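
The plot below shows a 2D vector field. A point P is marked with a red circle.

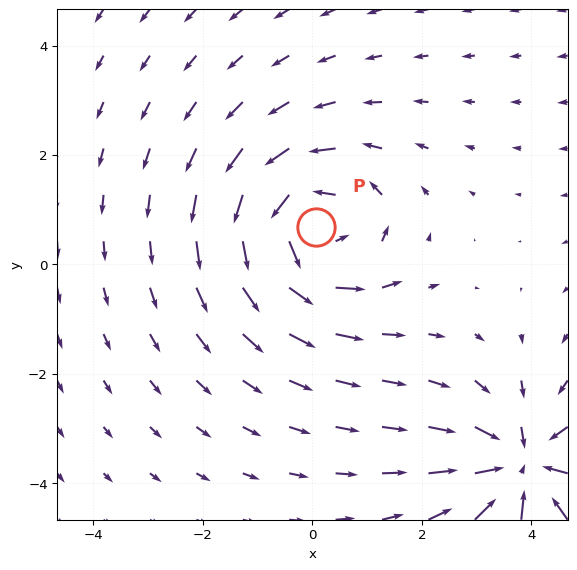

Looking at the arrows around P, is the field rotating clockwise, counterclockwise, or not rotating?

Near P at (0.1, 0.7) the arrows circulate counterclockwise. The curl (z-component) there is about +5; positive curl means counterclockwise rotation.

counterclockwise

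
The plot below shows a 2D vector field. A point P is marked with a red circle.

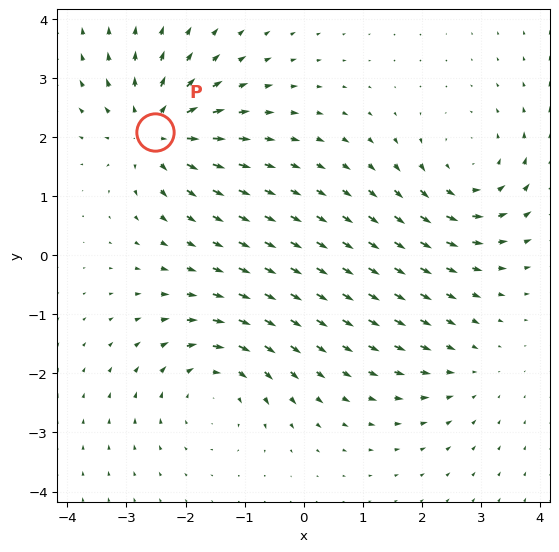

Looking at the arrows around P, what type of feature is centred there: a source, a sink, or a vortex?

At P (-2.5, 2.1) the arrows spread outward. Divergence about +6, curl ≈0 — positive divergence with near-zero curl is a source.

source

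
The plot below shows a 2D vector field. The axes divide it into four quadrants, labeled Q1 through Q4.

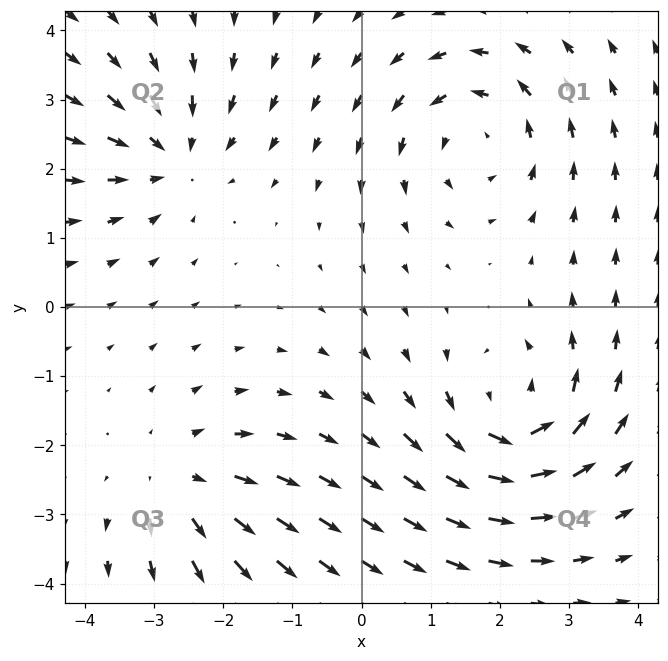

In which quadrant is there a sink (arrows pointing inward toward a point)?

Q2

The sink sits at approximately (-2.8, 2.2), which lies in quadrant Q2. The divergence there is about -3, negative as expected for a sink.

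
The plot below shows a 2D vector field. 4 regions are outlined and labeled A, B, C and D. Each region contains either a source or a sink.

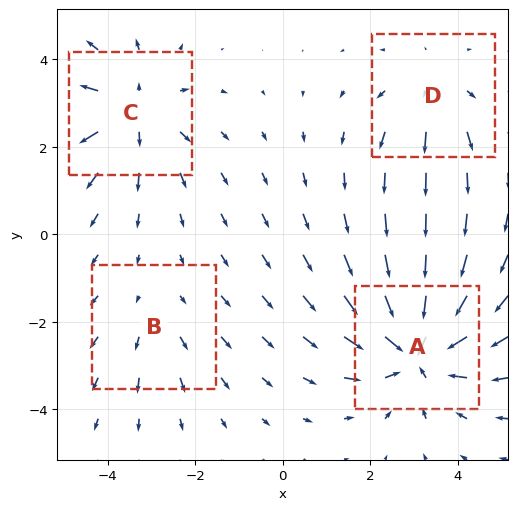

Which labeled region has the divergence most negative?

A

Divergence at each region's feature centre — A: about -6, B: about +2, C: about +4, D: about +3. Region A is most negative.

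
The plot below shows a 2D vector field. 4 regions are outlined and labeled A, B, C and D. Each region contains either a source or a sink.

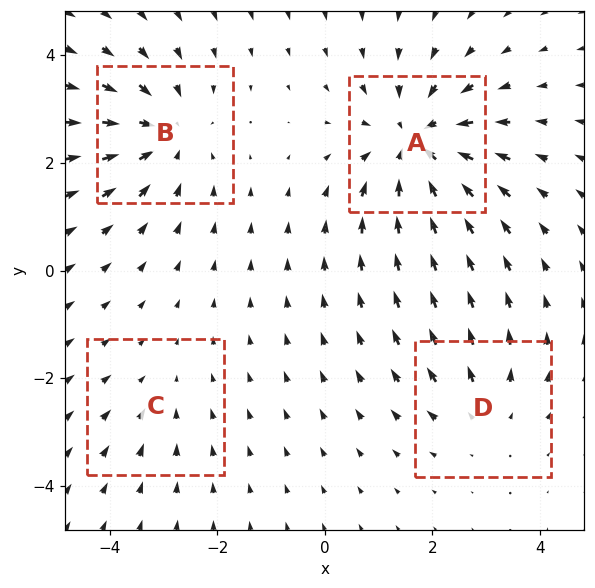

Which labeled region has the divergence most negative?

Divergence at each region's feature centre — A: about -6, B: about -4, C: about -2, D: about +3. Region A is most negative.

A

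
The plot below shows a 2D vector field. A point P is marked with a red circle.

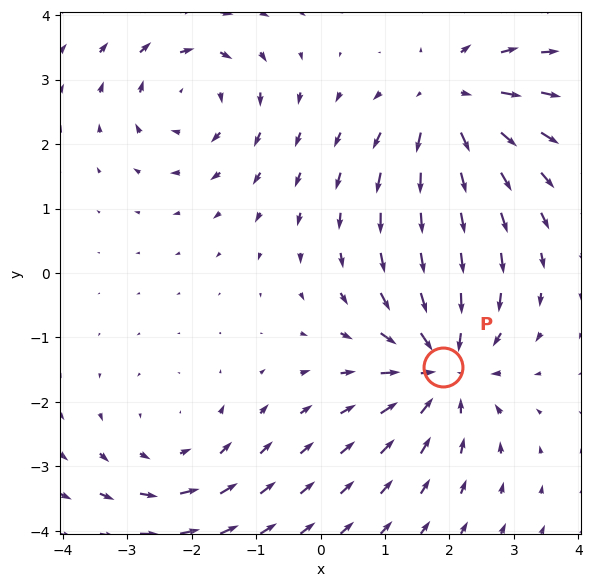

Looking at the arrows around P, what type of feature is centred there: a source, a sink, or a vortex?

At P (1.9, -1.5) the arrows converge inward. Divergence about -4, curl ≈0 — negative divergence with near-zero curl is a sink.

sink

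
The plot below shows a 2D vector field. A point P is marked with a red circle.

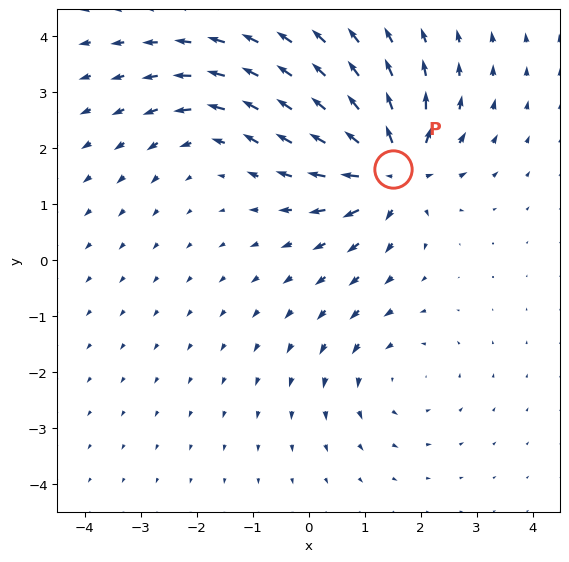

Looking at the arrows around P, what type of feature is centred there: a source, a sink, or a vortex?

At P (1.5, 1.6) the arrows spread outward. Divergence about +6, curl ≈0 — positive divergence with near-zero curl is a source.

source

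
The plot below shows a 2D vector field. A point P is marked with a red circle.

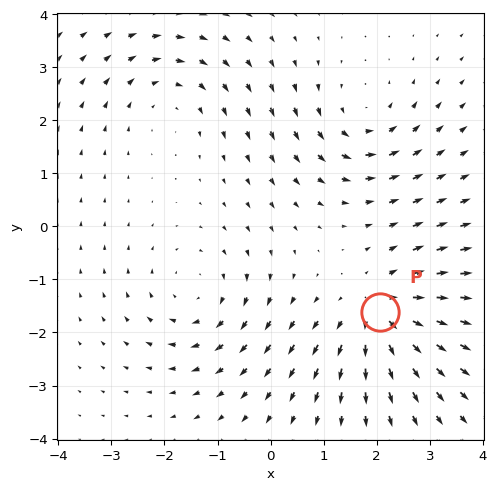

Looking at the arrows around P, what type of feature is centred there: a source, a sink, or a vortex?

At P (2.1, -1.6) the arrows spread outward. Divergence about +5, curl ≈0 — positive divergence with near-zero curl is a source.

source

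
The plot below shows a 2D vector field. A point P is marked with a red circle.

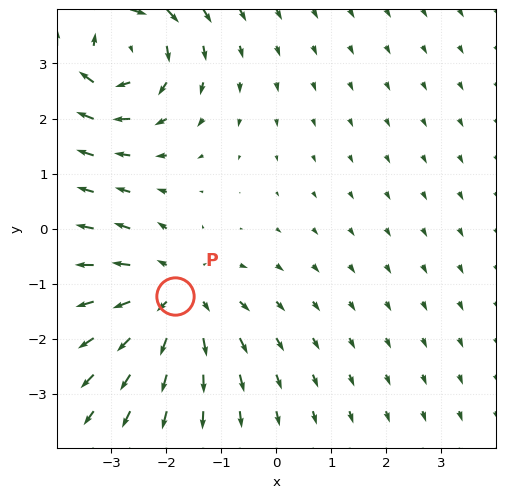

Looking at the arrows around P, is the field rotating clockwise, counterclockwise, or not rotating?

not rotating

Near P at (-1.8, -1.2) the arrows show no circulation. The curl there is ≈0.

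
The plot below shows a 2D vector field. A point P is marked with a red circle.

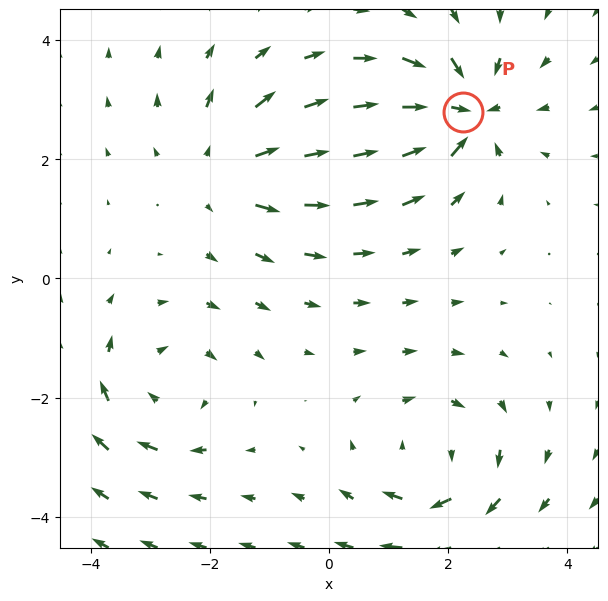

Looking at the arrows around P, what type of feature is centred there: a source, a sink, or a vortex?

sink

At P (2.3, 2.8) the arrows converge inward. Divergence about -6, curl ≈0 — negative divergence with near-zero curl is a sink.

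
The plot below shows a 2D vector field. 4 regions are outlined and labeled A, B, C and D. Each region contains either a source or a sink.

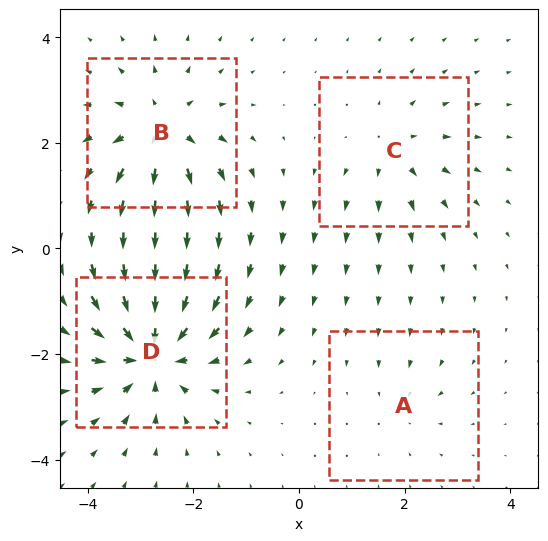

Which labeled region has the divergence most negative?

Divergence at each region's feature centre — A: about -2, B: about +6, C: about +4, D: about -8. Region D is most negative.

D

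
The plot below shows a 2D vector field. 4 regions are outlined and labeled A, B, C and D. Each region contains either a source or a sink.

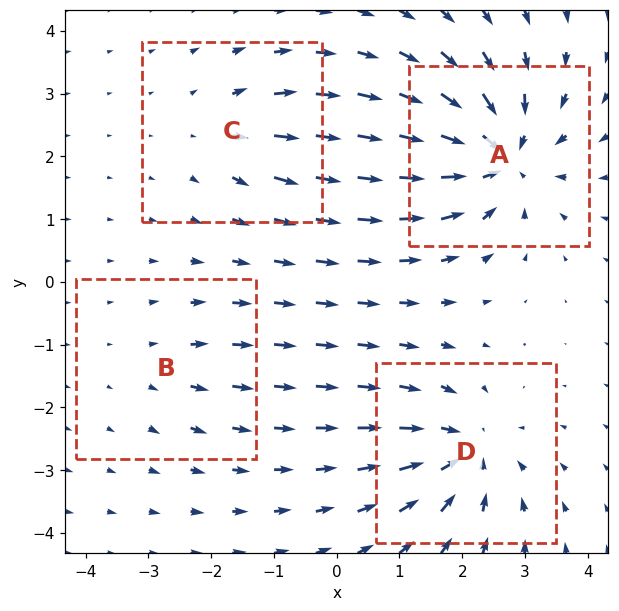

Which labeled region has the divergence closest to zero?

B

Divergence at each region's feature centre — A: about -7, B: about +2, C: about +3, D: about -6. Region B is closest to zero.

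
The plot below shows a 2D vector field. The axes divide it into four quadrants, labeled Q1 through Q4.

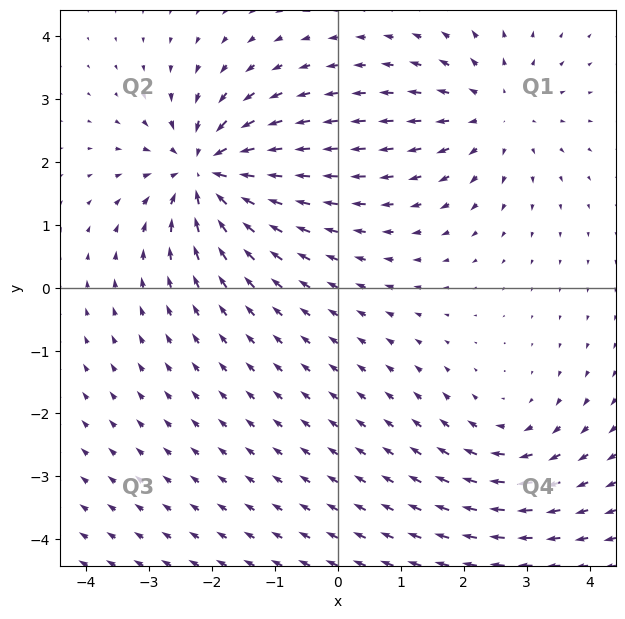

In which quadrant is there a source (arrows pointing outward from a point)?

Q1

The source sits at approximately (2.5, 2.8), which lies in quadrant Q1. The divergence there is about +3, positive as expected for a source.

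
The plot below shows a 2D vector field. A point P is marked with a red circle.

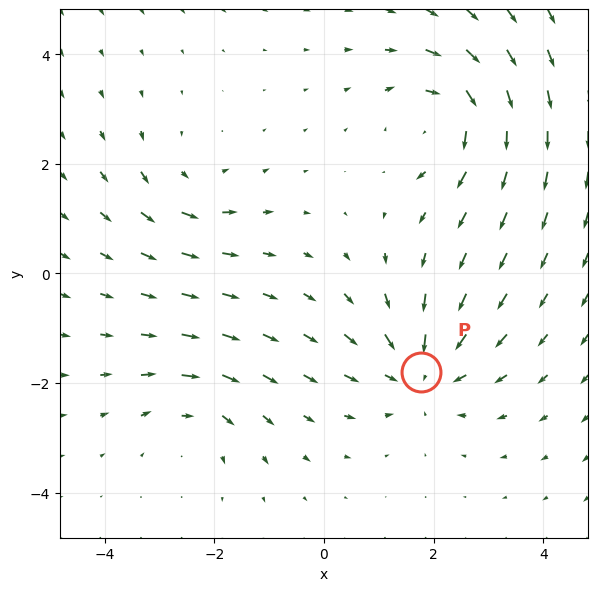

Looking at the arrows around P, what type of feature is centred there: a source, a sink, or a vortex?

At P (1.8, -1.8) the arrows converge inward. Divergence about -4, curl ≈0 — negative divergence with near-zero curl is a sink.

sink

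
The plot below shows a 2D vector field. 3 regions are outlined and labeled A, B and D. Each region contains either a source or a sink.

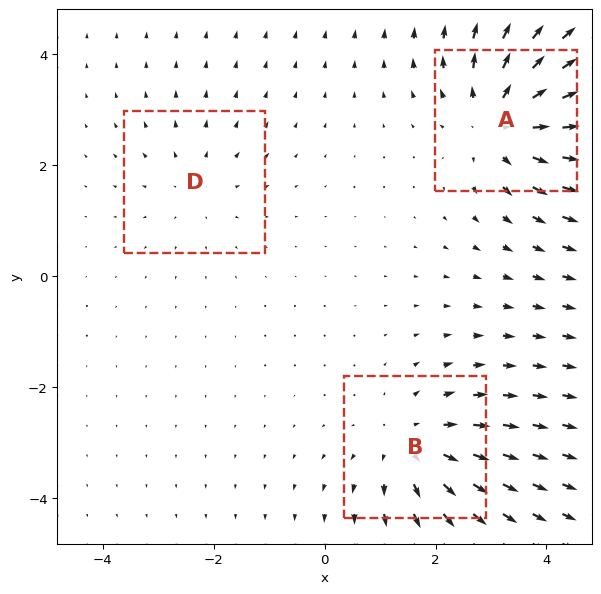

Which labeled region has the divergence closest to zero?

Divergence at each region's feature centre — A: about +4, B: about +3, D: about +2. Region D is closest to zero.

D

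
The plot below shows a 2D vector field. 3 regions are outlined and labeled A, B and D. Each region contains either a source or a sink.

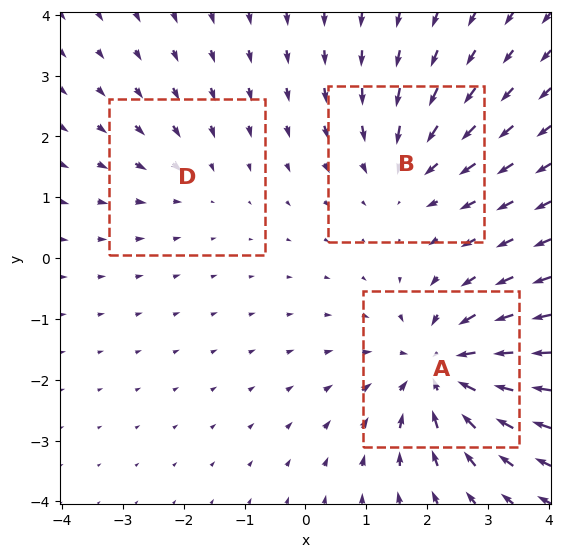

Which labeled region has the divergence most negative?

A

Divergence at each region's feature centre — A: about -5, B: about -3, D: about -2. Region A is most negative.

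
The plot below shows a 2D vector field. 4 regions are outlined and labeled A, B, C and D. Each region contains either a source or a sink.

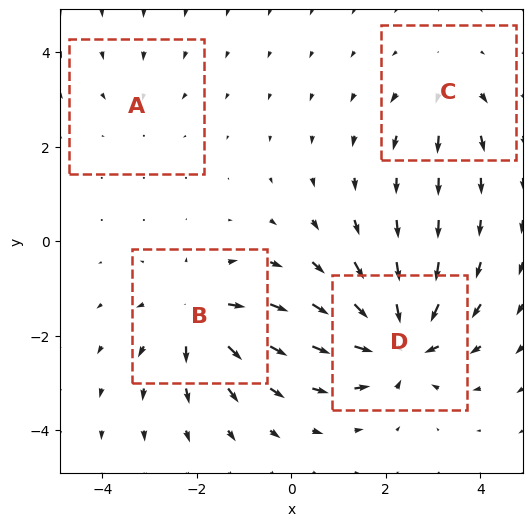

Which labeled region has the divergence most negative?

D

Divergence at each region's feature centre — A: about -2, B: about +6, C: about +4, D: about -8. Region D is most negative.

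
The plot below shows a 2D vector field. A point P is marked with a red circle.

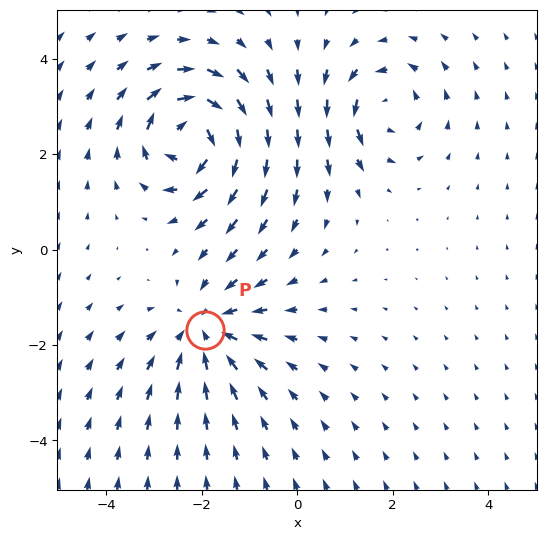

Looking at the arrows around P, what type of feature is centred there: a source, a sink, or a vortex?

sink

At P (-1.9, -1.7) the arrows converge inward. Divergence about -3, curl ≈0 — negative divergence with near-zero curl is a sink.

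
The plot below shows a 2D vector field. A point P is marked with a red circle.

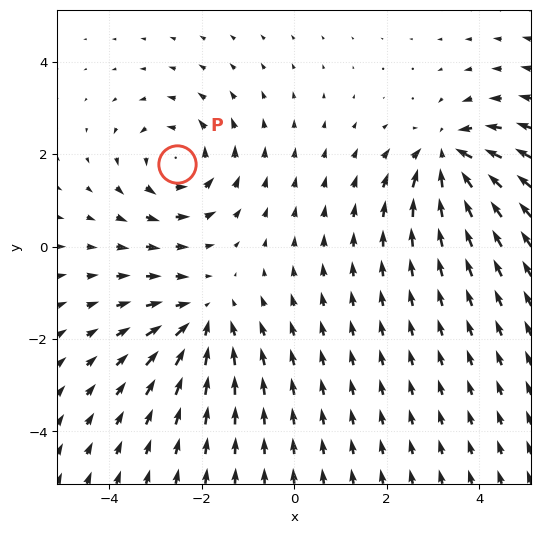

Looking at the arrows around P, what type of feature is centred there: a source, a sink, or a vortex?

vortex

At P (-2.5, 1.8) the arrows circulate counterclockwise. Divergence ≈0, curl about +4 — near-zero divergence with nonzero curl is a vortex.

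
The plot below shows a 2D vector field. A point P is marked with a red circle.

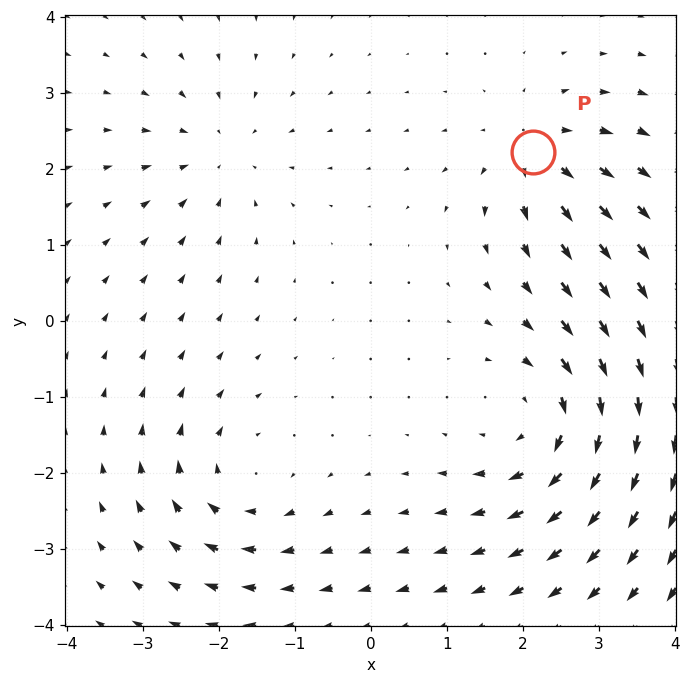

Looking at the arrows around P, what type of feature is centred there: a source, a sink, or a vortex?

At P (2.1, 2.2) the arrows spread outward. Divergence about +4, curl ≈0 — positive divergence with near-zero curl is a source.

source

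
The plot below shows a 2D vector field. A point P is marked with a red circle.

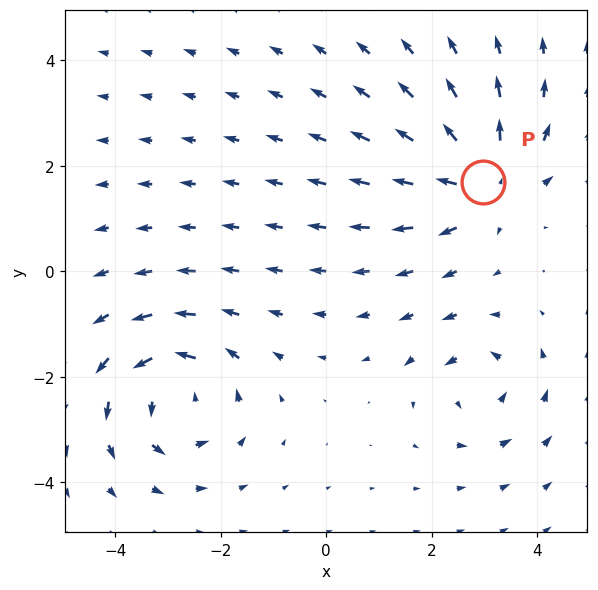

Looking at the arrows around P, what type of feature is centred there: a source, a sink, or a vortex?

source

At P (3.0, 1.7) the arrows spread outward. Divergence about +5, curl ≈0 — positive divergence with near-zero curl is a source.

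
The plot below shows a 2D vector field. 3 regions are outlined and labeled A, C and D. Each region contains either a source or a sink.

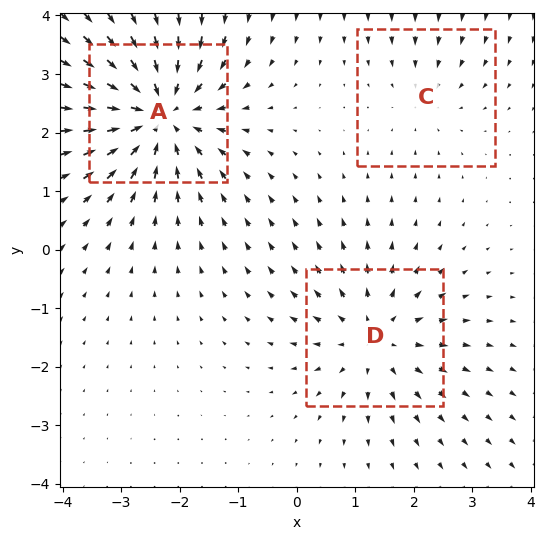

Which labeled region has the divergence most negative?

A

Divergence at each region's feature centre — A: about -5, C: about -2, D: about +3. Region A is most negative.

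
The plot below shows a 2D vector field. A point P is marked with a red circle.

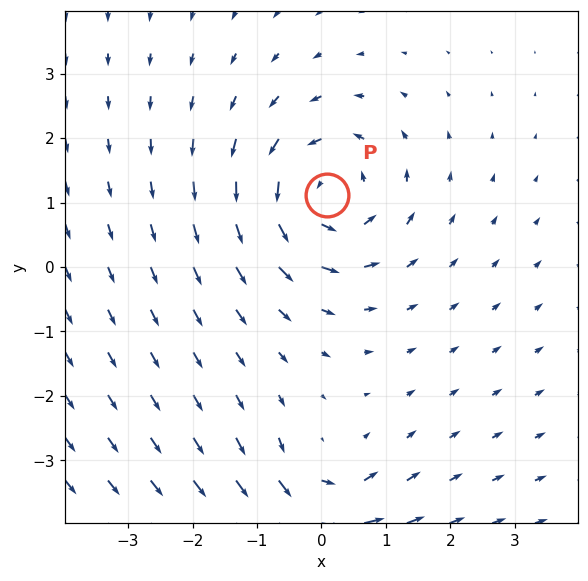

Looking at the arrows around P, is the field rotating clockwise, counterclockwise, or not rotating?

Near P at (0.1, 1.1) the arrows circulate counterclockwise. The curl (z-component) there is about +4; positive curl means counterclockwise rotation.

counterclockwise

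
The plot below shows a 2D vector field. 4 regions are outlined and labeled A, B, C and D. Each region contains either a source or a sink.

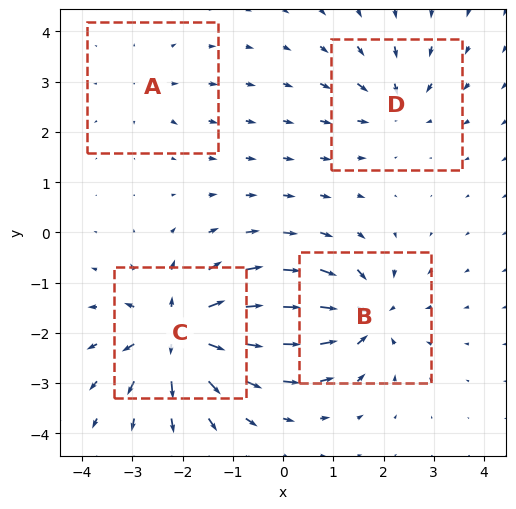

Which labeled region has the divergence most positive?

C

Divergence at each region's feature centre — A: about +3, B: about -6, C: about +8, D: about -4. Region C is most positive.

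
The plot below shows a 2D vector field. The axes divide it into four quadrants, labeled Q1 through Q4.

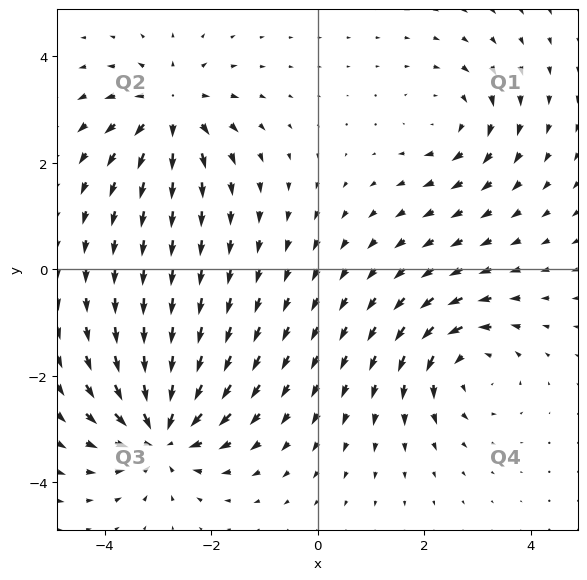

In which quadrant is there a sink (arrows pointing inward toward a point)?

The sink sits at approximately (-2.9, -3.1), which lies in quadrant Q3. The divergence there is about -5, negative as expected for a sink.

Q3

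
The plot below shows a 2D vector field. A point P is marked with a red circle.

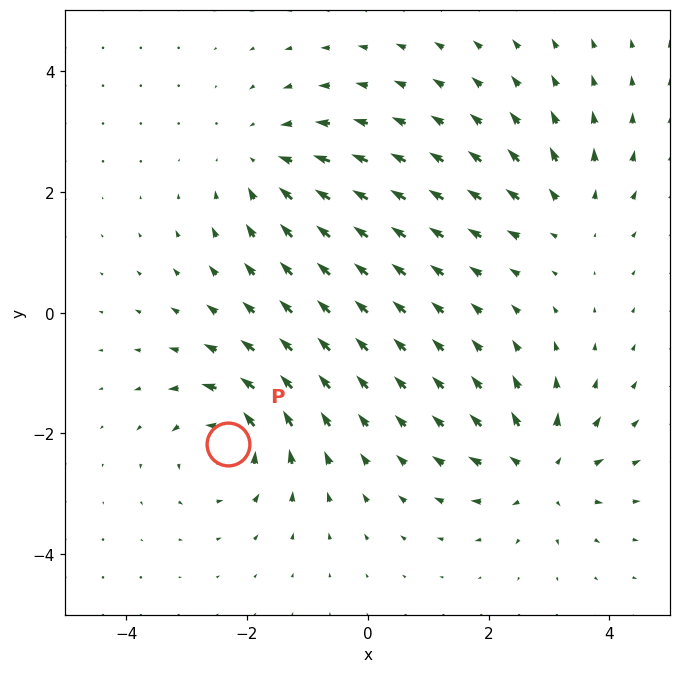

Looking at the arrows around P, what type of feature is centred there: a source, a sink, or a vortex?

At P (-2.3, -2.2) the arrows circulate counterclockwise. Divergence ≈0, curl about +6 — near-zero divergence with nonzero curl is a vortex.

vortex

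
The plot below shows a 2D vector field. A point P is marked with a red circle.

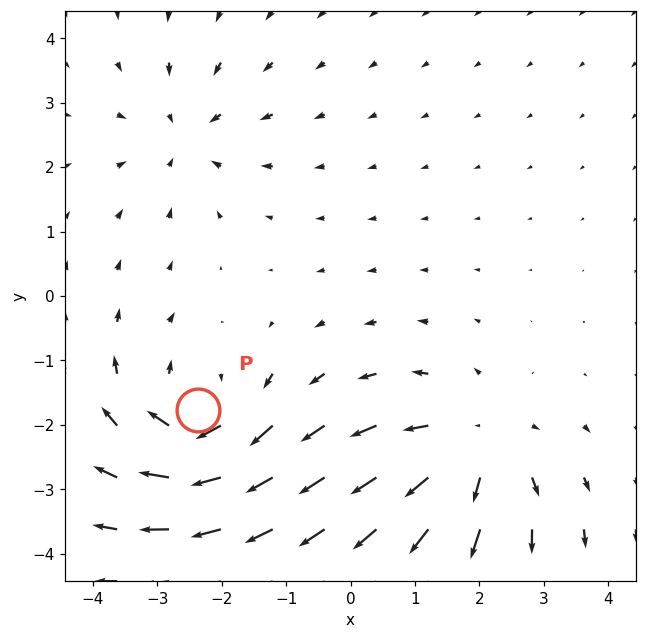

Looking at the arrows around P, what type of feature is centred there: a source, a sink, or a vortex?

vortex

At P (-2.4, -1.8) the arrows circulate clockwise. Divergence ≈0, curl about -5 — near-zero divergence with nonzero curl is a vortex.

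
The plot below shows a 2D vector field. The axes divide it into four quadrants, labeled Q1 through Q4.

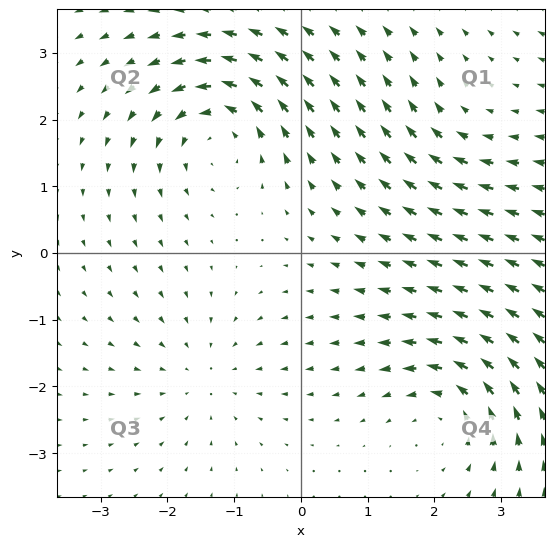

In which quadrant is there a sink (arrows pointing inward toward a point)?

The sink sits at approximately (-1.4, -1.8), which lies in quadrant Q3. The divergence there is about -3, negative as expected for a sink.

Q3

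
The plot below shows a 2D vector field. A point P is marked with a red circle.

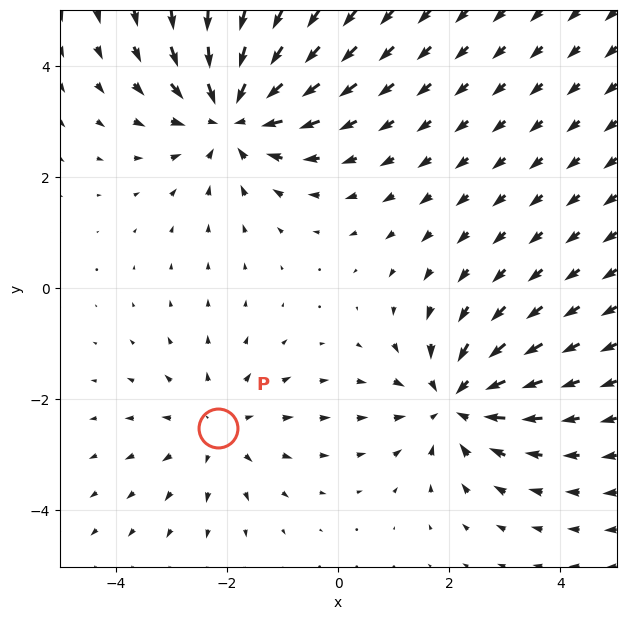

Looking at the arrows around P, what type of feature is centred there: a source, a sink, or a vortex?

At P (-2.2, -2.5) the arrows spread outward. Divergence about +2, curl ≈0 — positive divergence with near-zero curl is a source.

source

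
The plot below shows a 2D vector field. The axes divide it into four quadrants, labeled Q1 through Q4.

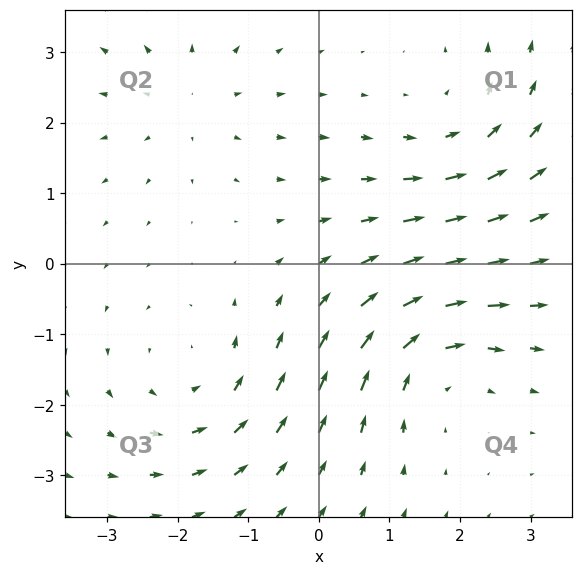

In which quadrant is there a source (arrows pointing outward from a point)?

Q2

The source sits at approximately (-1.9, 2.4), which lies in quadrant Q2. The divergence there is about +2, positive as expected for a source.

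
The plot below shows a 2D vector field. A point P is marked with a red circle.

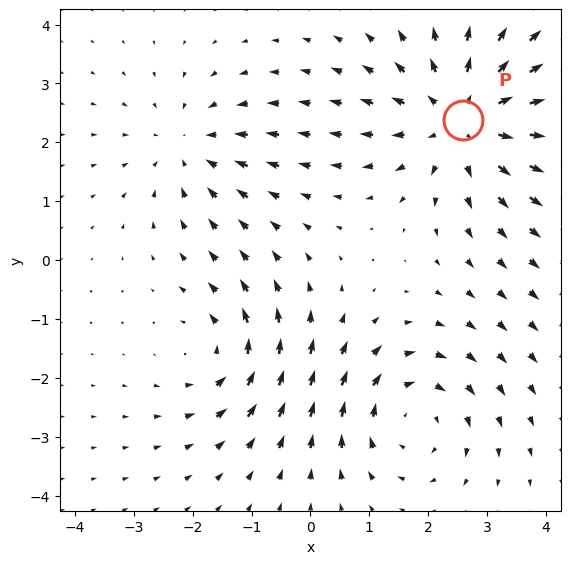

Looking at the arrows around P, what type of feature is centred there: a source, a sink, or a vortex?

source

At P (2.6, 2.4) the arrows spread outward. Divergence about +4, curl ≈0 — positive divergence with near-zero curl is a source.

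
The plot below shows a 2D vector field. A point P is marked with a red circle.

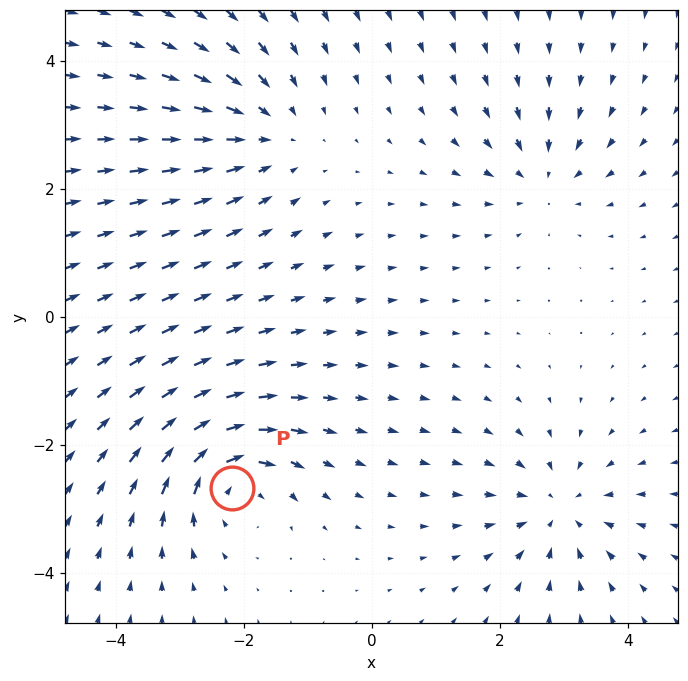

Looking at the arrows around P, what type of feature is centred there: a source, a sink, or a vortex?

vortex

At P (-2.2, -2.7) the arrows circulate clockwise. Divergence ≈0, curl about -7 — near-zero divergence with nonzero curl is a vortex.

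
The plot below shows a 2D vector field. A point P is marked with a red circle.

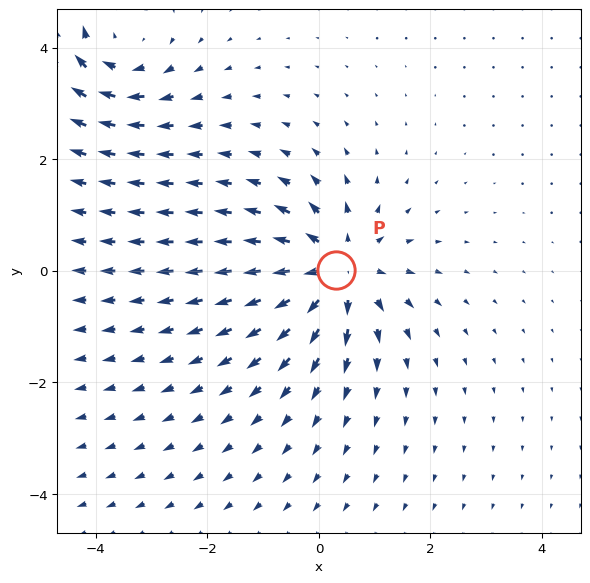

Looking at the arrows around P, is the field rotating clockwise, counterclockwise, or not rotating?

not rotating

Near P at (0.3, 0.0) the arrows show no circulation. The curl there is ≈0.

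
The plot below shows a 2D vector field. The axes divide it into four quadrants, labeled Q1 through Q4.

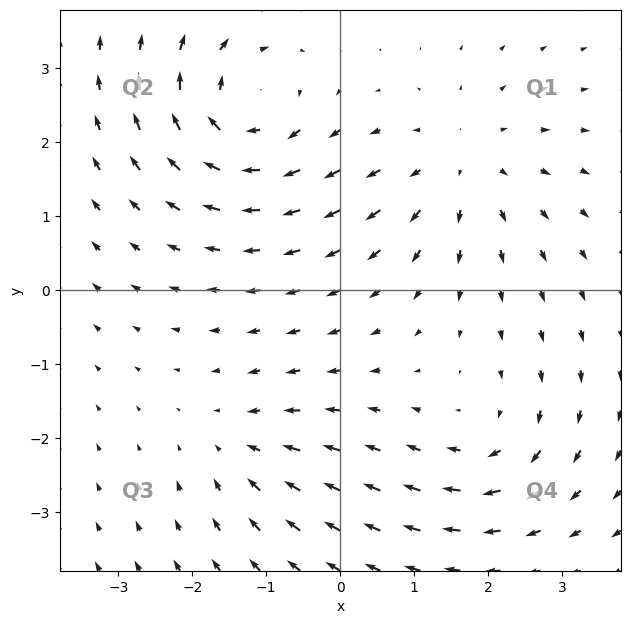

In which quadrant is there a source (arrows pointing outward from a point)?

Q1

The source sits at approximately (1.7, 1.7), which lies in quadrant Q1. The divergence there is about +4, positive as expected for a source.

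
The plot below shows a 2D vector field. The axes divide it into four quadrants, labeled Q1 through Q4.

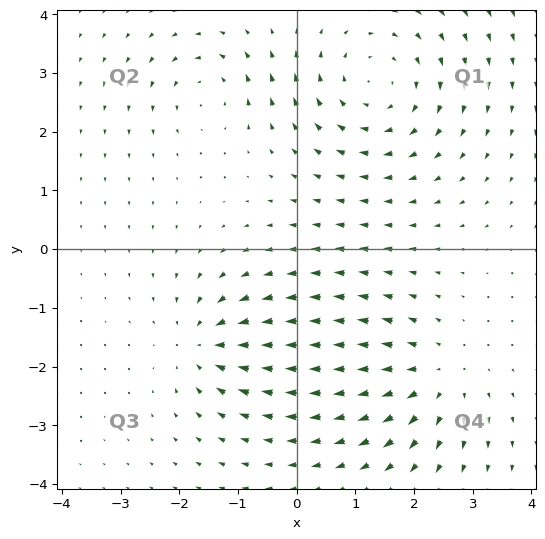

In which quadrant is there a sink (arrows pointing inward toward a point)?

Q3

The sink sits at approximately (-1.6, -1.6), which lies in quadrant Q3. The divergence there is about -4, negative as expected for a sink.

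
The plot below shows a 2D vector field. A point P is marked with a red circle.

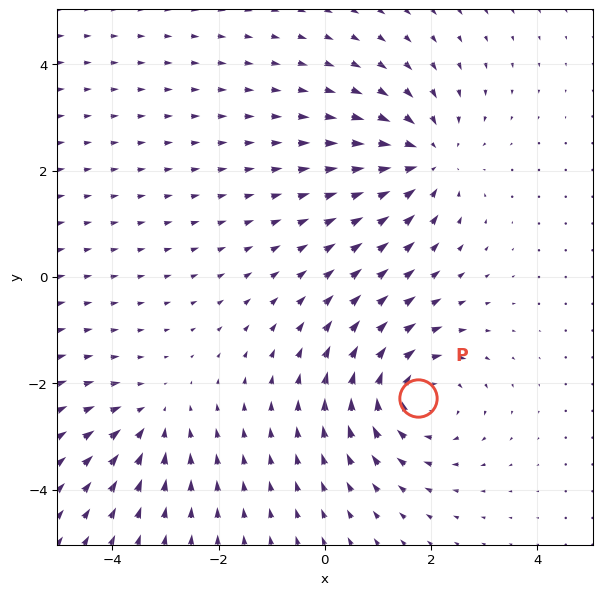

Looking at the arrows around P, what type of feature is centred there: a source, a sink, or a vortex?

At P (1.8, -2.3) the arrows circulate clockwise. Divergence ≈0, curl about -5 — near-zero divergence with nonzero curl is a vortex.

vortex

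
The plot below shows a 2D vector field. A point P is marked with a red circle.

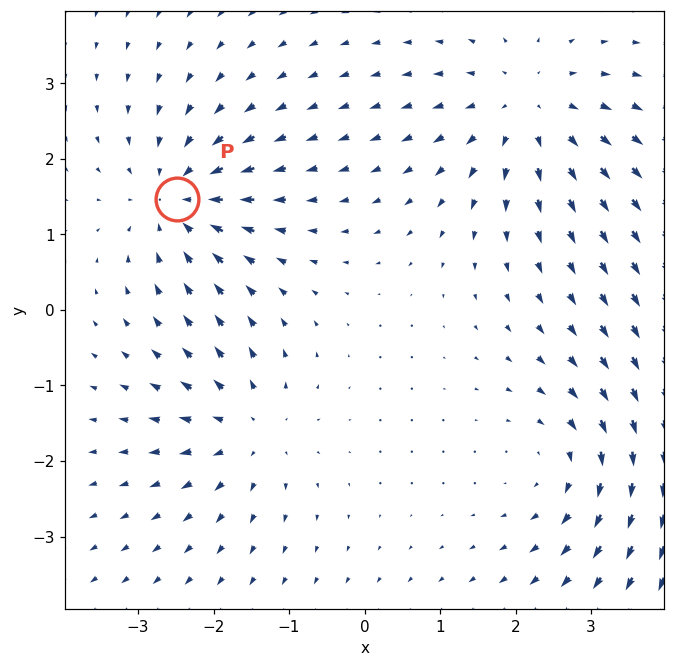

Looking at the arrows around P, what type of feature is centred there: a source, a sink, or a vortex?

sink

At P (-2.5, 1.5) the arrows converge inward. Divergence about -5, curl ≈0 — negative divergence with near-zero curl is a sink.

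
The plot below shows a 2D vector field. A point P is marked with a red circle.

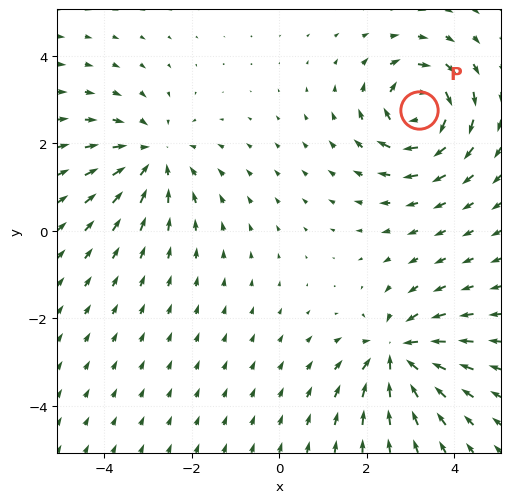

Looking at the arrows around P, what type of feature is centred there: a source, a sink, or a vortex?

vortex

At P (3.2, 2.7) the arrows circulate clockwise. Divergence ≈0, curl about -5 — near-zero divergence with nonzero curl is a vortex.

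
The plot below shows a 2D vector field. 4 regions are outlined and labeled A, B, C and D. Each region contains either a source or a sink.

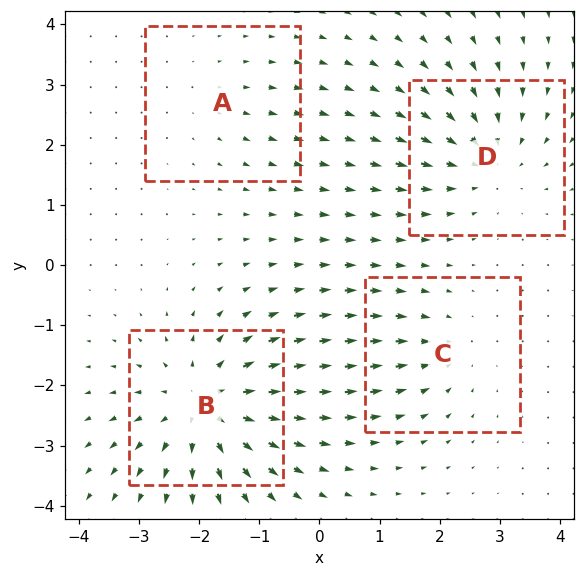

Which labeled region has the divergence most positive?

B

Divergence at each region's feature centre — A: about +2, B: about +6, C: about -3, D: about -5. Region B is most positive.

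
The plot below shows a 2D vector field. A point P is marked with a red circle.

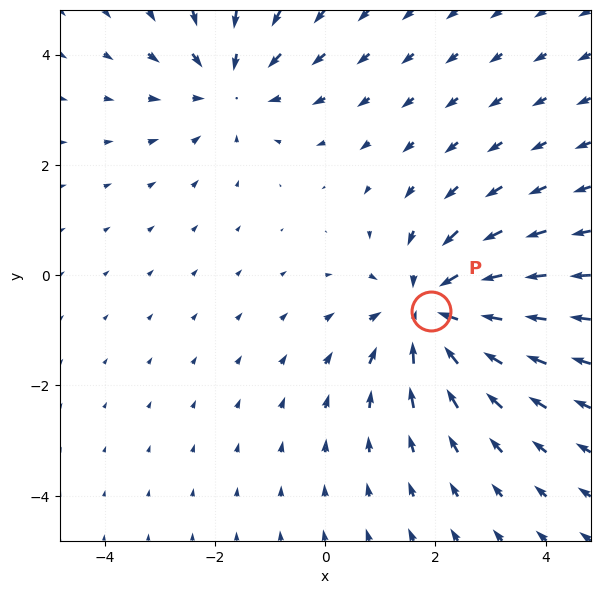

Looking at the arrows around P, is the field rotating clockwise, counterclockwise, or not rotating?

Near P at (1.9, -0.6) the arrows show no circulation. The curl there is ≈0.

not rotating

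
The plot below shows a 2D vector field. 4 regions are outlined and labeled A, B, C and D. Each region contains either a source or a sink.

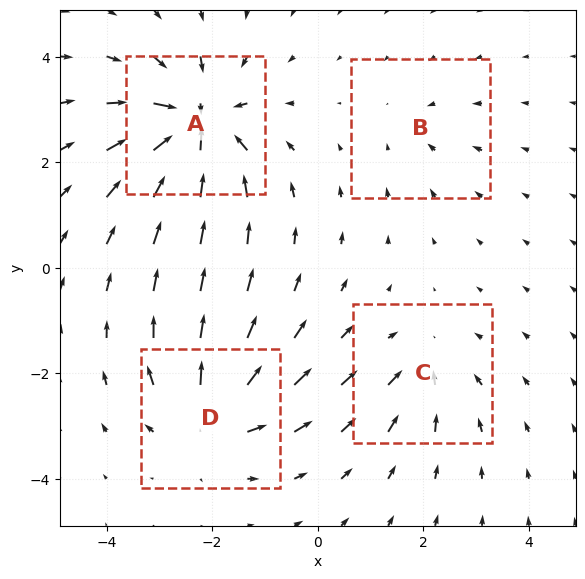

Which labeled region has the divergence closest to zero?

Divergence at each region's feature centre — A: about -8, B: about -2, C: about -4, D: about +5. Region B is closest to zero.

B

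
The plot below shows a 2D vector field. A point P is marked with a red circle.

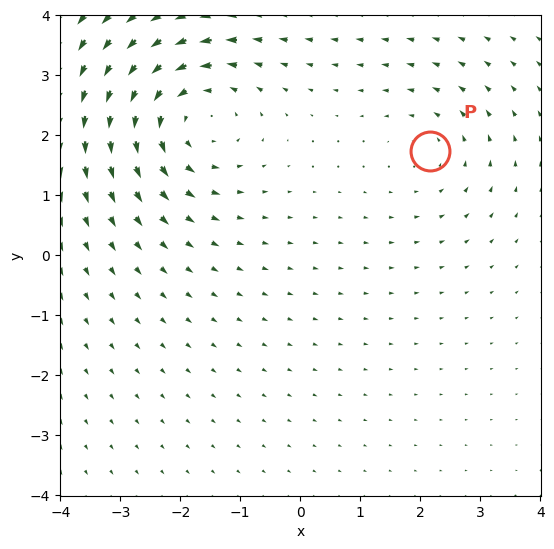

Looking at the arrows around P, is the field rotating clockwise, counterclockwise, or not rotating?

Near P at (2.2, 1.7) the arrows circulate counterclockwise. The curl (z-component) there is about +2; positive curl means counterclockwise rotation.

counterclockwise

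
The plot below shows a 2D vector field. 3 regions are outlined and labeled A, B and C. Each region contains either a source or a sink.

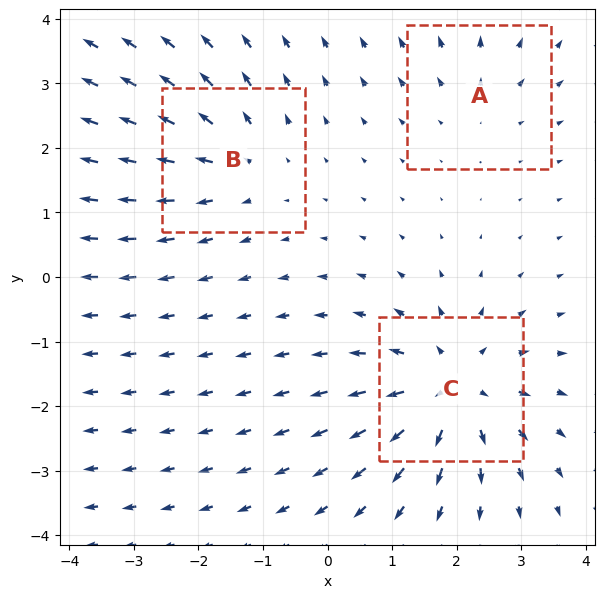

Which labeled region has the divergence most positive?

Divergence at each region's feature centre — A: about +2, B: about +3, C: about +5. Region C is most positive.

C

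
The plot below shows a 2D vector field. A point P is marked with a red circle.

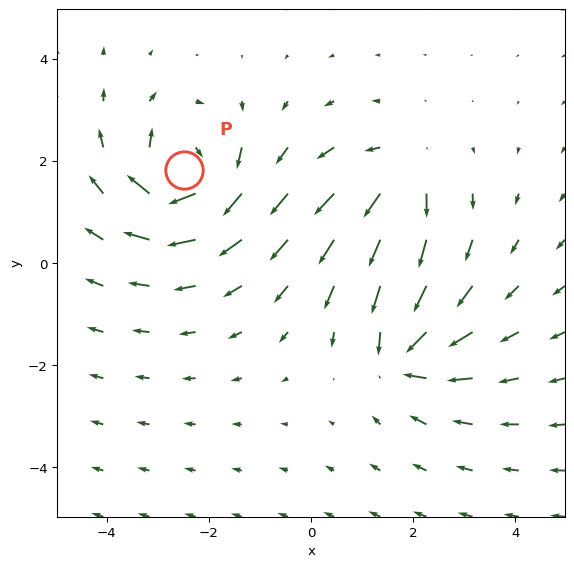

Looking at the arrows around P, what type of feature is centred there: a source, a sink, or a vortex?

At P (-2.5, 1.8) the arrows circulate clockwise. Divergence ≈0, curl about -5 — near-zero divergence with nonzero curl is a vortex.

vortex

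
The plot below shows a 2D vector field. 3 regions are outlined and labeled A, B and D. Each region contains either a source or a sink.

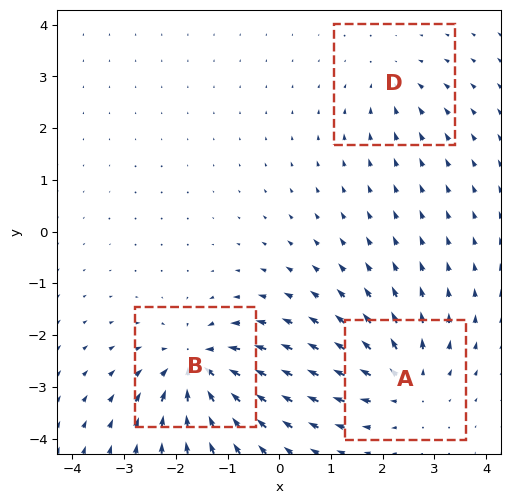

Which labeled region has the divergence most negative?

Divergence at each region's feature centre — A: about +4, B: about -5, D: about -2. Region B is most negative.

B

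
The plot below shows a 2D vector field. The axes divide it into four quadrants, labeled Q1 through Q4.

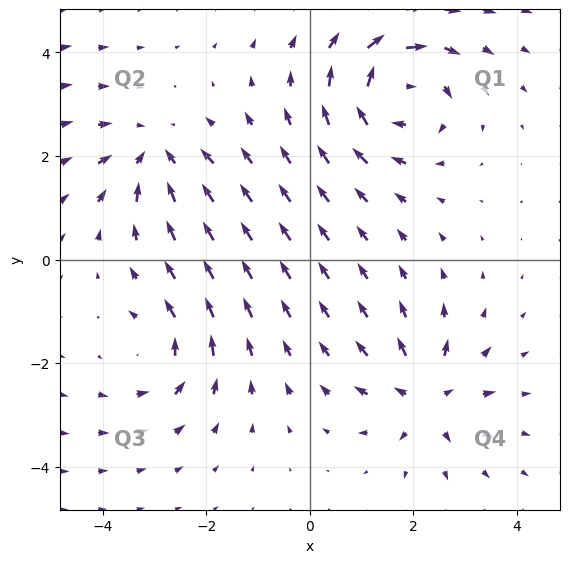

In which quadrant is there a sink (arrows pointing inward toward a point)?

Q2

The sink sits at approximately (-3.0, 2.0), which lies in quadrant Q2. The divergence there is about -4, negative as expected for a sink.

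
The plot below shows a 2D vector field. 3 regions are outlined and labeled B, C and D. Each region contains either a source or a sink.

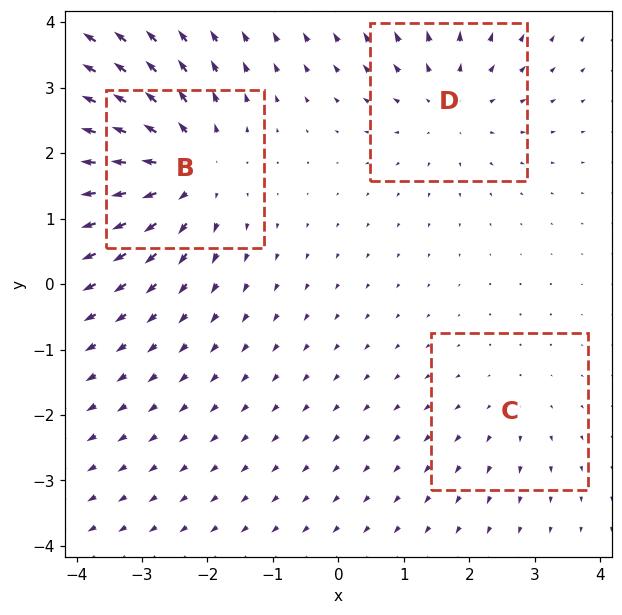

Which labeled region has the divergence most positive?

B

Divergence at each region's feature centre — B: about +5, C: about +2, D: about +3. Region B is most positive.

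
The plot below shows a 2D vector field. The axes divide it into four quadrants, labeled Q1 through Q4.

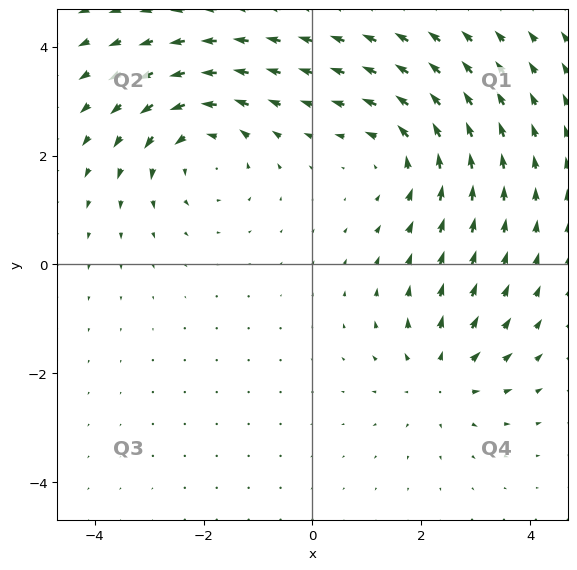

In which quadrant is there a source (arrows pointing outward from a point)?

Q4

The source sits at approximately (2.3, -2.1), which lies in quadrant Q4. The divergence there is about +3, positive as expected for a source.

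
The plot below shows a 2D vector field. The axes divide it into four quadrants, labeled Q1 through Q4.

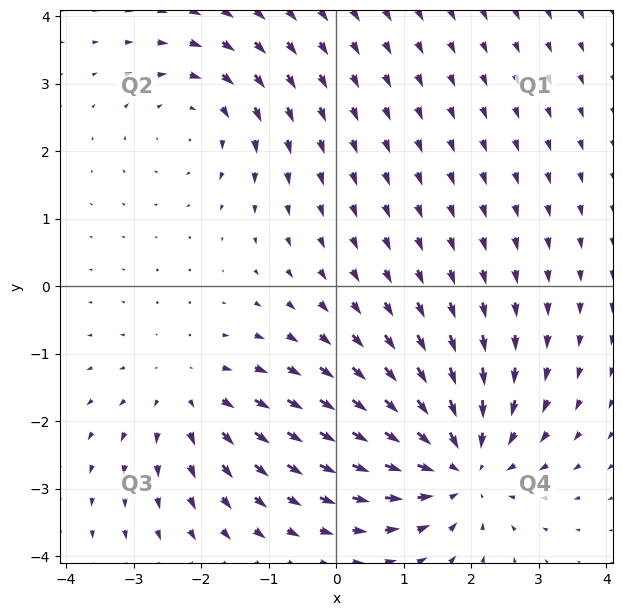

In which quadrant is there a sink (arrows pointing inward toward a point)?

Q4

The sink sits at approximately (1.8, -2.7), which lies in quadrant Q4. The divergence there is about -5, negative as expected for a sink.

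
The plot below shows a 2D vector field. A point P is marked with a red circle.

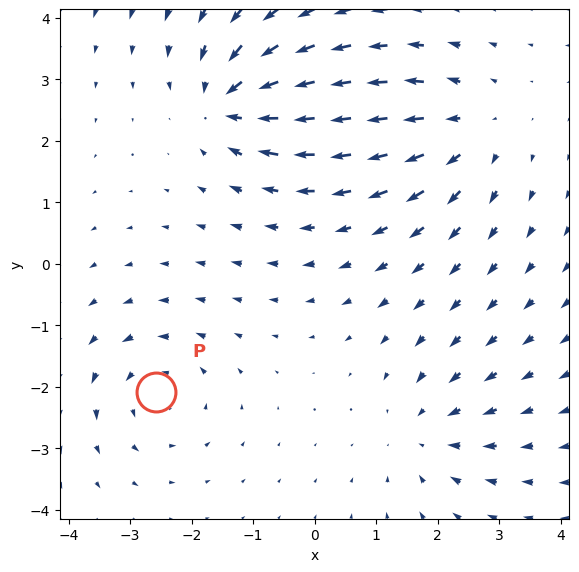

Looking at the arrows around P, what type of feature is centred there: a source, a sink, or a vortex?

vortex

At P (-2.6, -2.1) the arrows circulate counterclockwise. Divergence ≈0, curl about +4 — near-zero divergence with nonzero curl is a vortex.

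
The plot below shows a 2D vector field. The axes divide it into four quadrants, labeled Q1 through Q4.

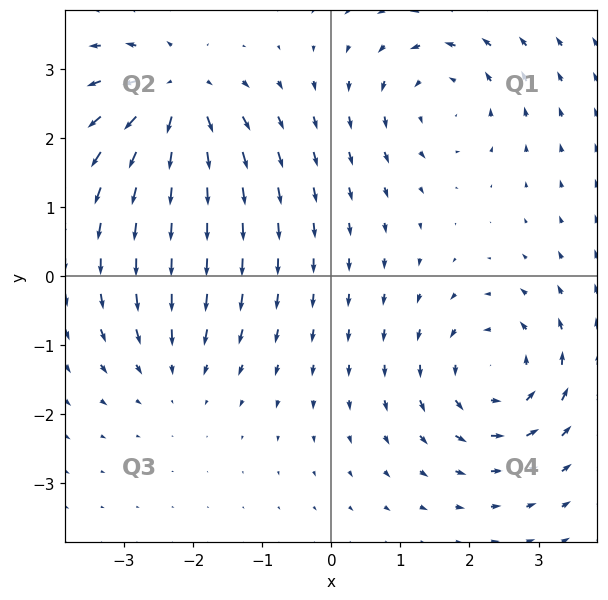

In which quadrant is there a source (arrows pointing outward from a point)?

The source sits at approximately (-2.2, 2.6), which lies in quadrant Q2. The divergence there is about +7, positive as expected for a source.

Q2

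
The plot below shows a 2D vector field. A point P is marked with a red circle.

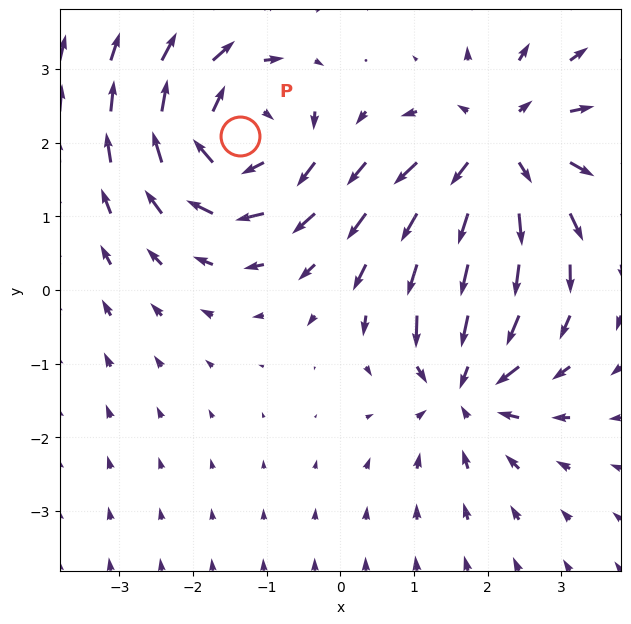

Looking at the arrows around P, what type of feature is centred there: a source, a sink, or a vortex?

At P (-1.4, 2.1) the arrows circulate clockwise. Divergence ≈0, curl about -4 — near-zero divergence with nonzero curl is a vortex.

vortex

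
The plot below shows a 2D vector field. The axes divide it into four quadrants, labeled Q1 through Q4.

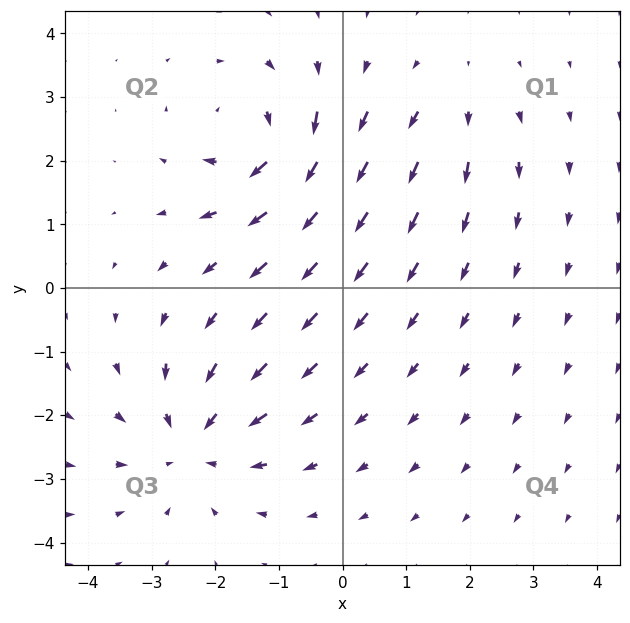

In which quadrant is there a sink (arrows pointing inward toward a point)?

Q3

The sink sits at approximately (-2.3, -2.4), which lies in quadrant Q3. The divergence there is about -4, negative as expected for a sink.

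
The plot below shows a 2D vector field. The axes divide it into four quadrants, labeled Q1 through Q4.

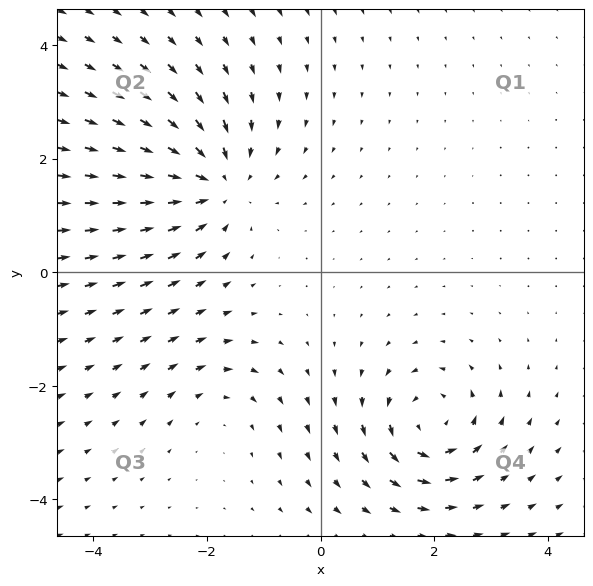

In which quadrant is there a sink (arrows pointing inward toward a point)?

Q2

The sink sits at approximately (-1.9, 1.6), which lies in quadrant Q2. The divergence there is about -4, negative as expected for a sink.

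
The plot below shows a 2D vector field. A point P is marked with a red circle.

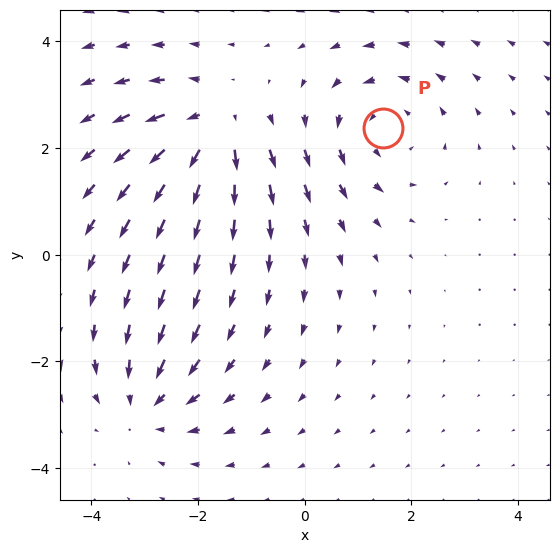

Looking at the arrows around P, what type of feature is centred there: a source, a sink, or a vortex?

At P (1.5, 2.4) the arrows circulate counterclockwise. Divergence ≈0, curl about +4 — near-zero divergence with nonzero curl is a vortex.

vortex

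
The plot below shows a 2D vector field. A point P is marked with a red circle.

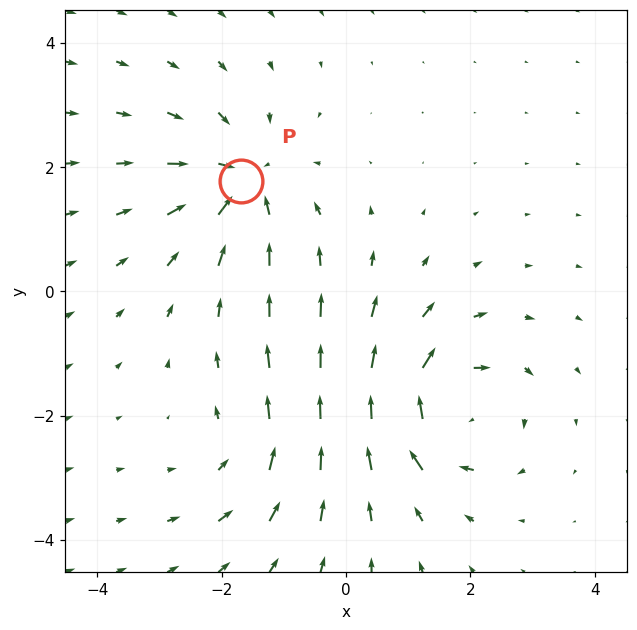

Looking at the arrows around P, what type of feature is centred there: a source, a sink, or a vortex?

sink

At P (-1.7, 1.8) the arrows converge inward. Divergence about -5, curl ≈0 — negative divergence with near-zero curl is a sink.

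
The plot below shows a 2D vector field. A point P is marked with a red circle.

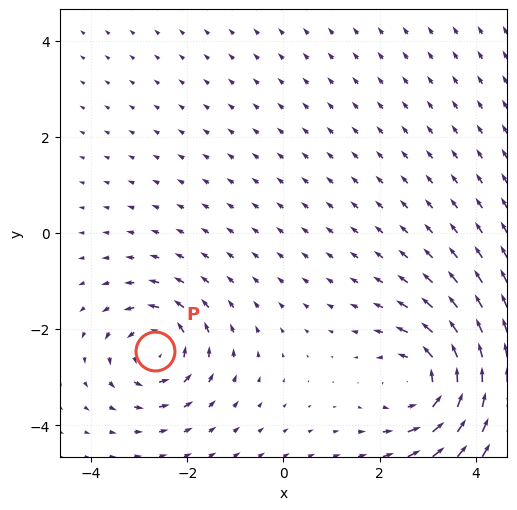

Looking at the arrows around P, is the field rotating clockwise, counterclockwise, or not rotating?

counterclockwise

Near P at (-2.7, -2.4) the arrows circulate counterclockwise. The curl (z-component) there is about +4; positive curl means counterclockwise rotation.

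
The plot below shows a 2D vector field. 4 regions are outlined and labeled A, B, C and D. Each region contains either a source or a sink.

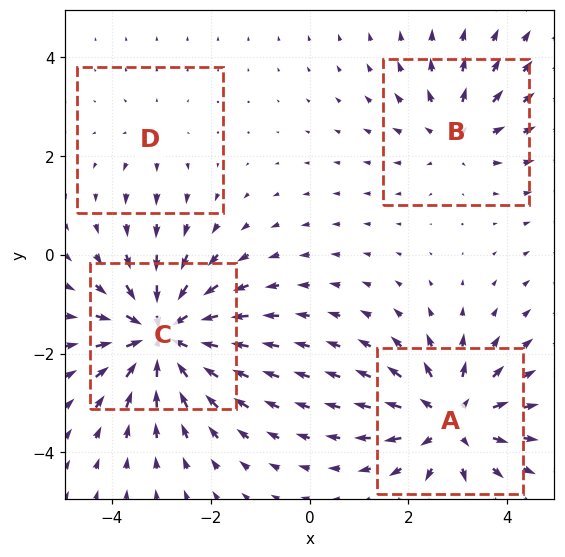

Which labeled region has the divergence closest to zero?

Divergence at each region's feature centre — A: about +6, B: about +4, C: about -7, D: about +2. Region D is closest to zero.

D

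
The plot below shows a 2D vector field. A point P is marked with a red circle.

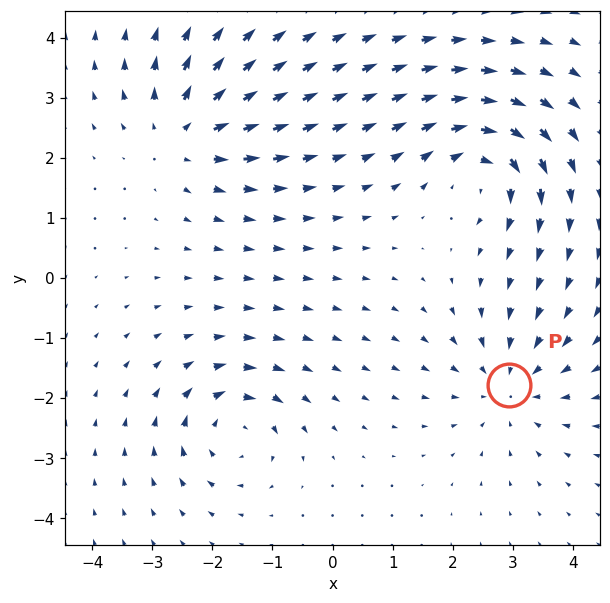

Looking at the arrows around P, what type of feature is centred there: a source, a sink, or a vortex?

sink

At P (2.9, -1.8) the arrows converge inward. Divergence about -4, curl ≈0 — negative divergence with near-zero curl is a sink.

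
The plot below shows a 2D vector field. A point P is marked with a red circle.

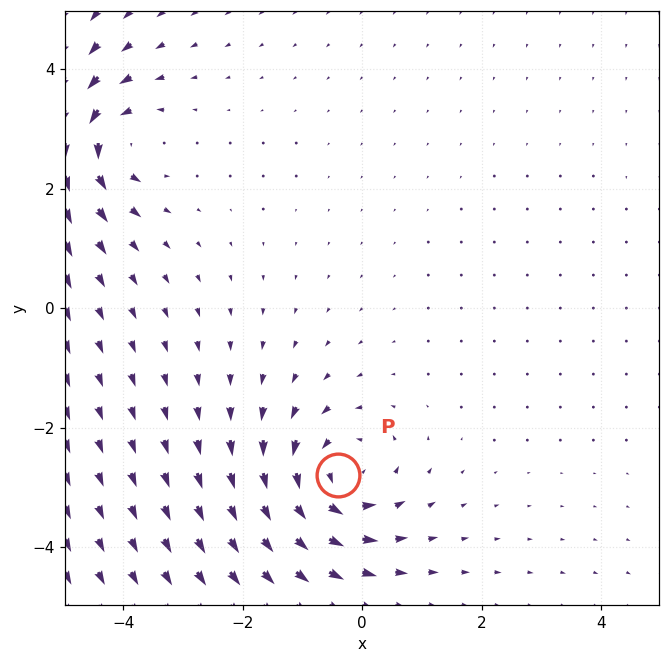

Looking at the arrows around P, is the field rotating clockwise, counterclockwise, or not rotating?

Near P at (-0.4, -2.8) the arrows circulate counterclockwise. The curl (z-component) there is about +5; positive curl means counterclockwise rotation.

counterclockwise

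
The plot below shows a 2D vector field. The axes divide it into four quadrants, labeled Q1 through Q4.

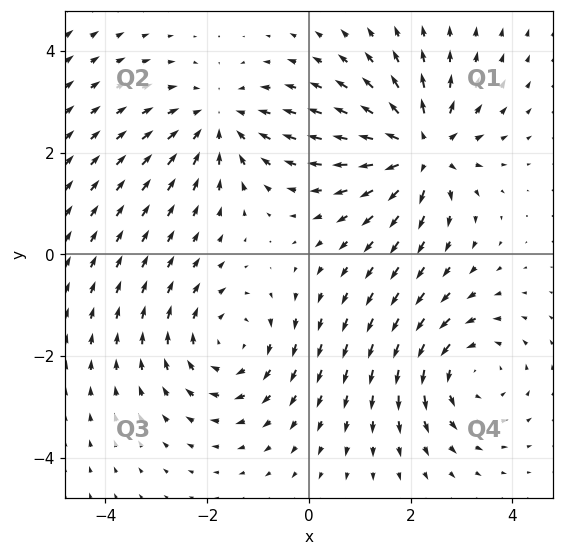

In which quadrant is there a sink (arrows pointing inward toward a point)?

The sink sits at approximately (-1.8, 2.6), which lies in quadrant Q2. The divergence there is about -3, negative as expected for a sink.

Q2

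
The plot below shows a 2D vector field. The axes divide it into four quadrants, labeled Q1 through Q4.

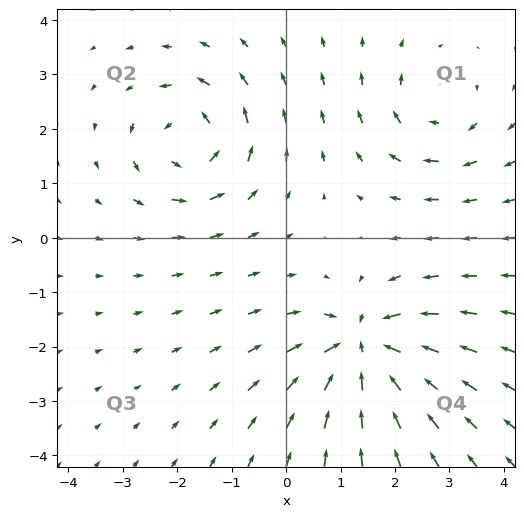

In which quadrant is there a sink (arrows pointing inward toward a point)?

The sink sits at approximately (1.4, -2.0), which lies in quadrant Q4. The divergence there is about -7, negative as expected for a sink.

Q4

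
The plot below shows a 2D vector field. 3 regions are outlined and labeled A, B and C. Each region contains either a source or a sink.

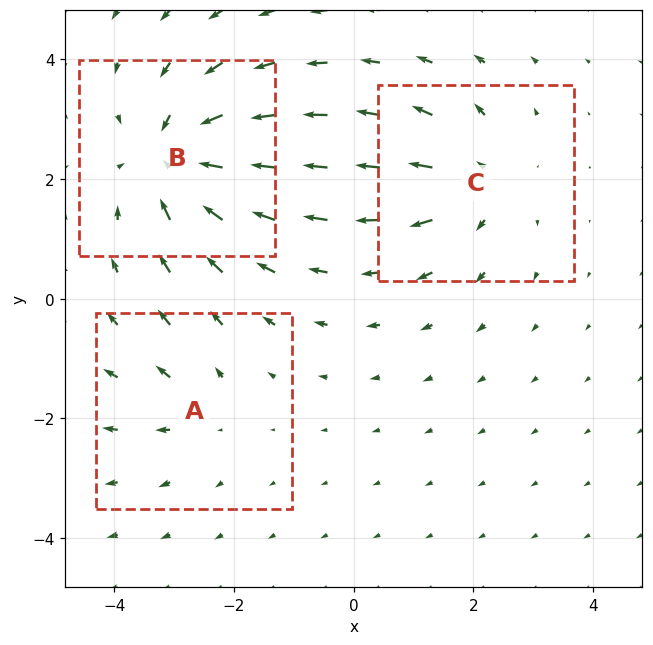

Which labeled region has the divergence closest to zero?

Divergence at each region's feature centre — A: about +2, B: about -5, C: about +3. Region A is closest to zero.

A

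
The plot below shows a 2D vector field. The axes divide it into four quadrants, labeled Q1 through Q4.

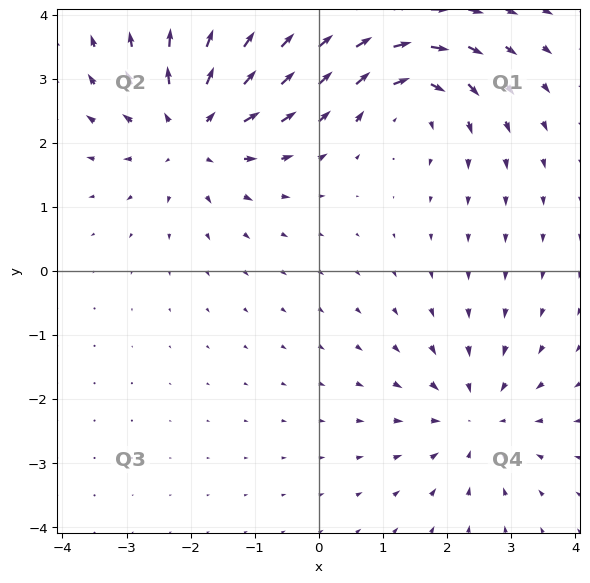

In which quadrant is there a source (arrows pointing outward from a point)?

Q2

The source sits at approximately (-2.0, 2.2), which lies in quadrant Q2. The divergence there is about +4, positive as expected for a source.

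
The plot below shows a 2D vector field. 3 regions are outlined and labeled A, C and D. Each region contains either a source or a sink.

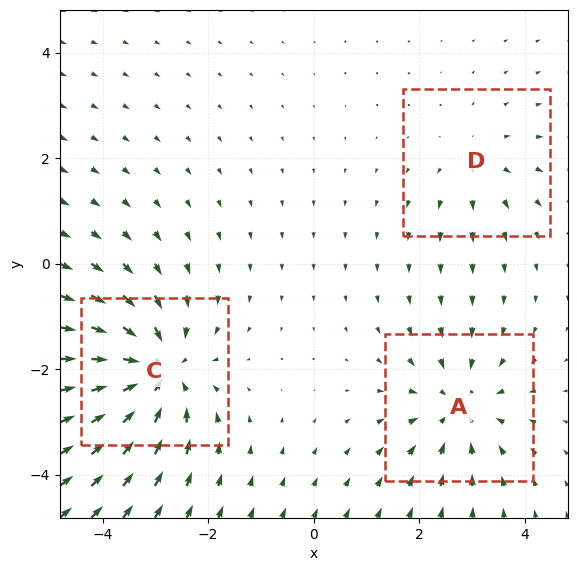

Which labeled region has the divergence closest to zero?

Divergence at each region's feature centre — A: about -3, C: about -5, D: about +2. Region D is closest to zero.

D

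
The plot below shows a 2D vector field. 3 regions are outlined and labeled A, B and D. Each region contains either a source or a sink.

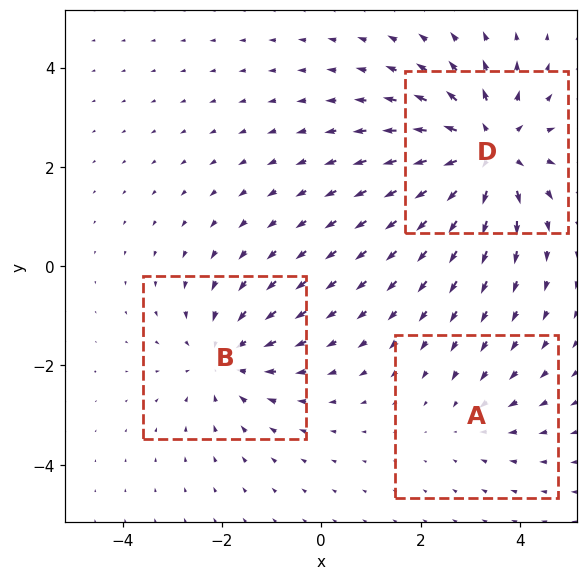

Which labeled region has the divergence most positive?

Divergence at each region's feature centre — A: about -2, B: about -3, D: about +5. Region D is most positive.

D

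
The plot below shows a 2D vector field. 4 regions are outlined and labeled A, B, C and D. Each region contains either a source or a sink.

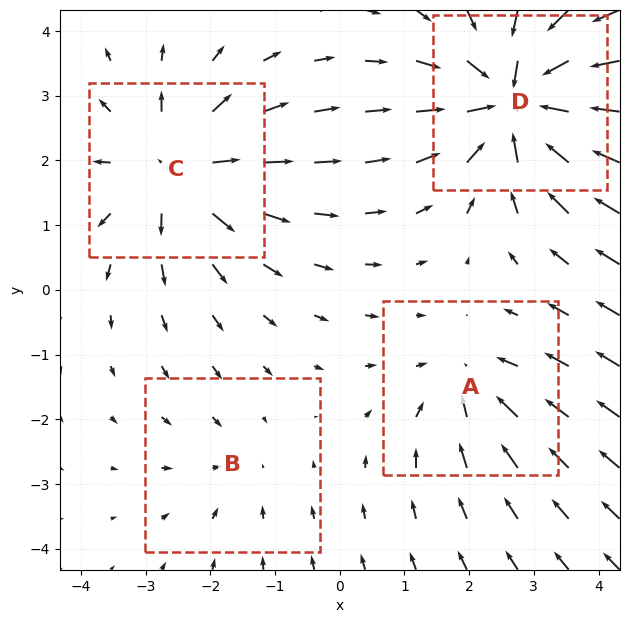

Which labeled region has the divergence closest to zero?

Divergence at each region's feature centre — A: about -3, B: about -2, C: about +5, D: about -7. Region B is closest to zero.

B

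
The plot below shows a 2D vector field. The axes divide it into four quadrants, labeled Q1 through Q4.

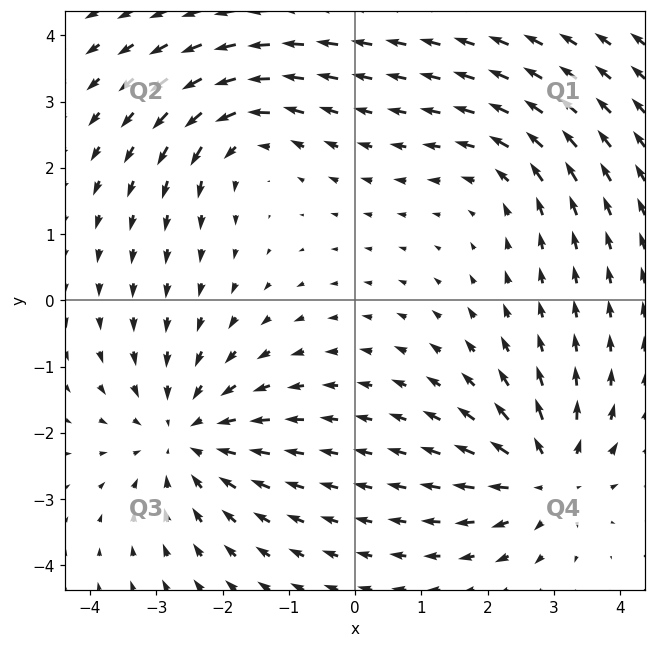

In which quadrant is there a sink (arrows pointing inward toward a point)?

Q3

The sink sits at approximately (-2.6, -2.1), which lies in quadrant Q3. The divergence there is about -4, negative as expected for a sink.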